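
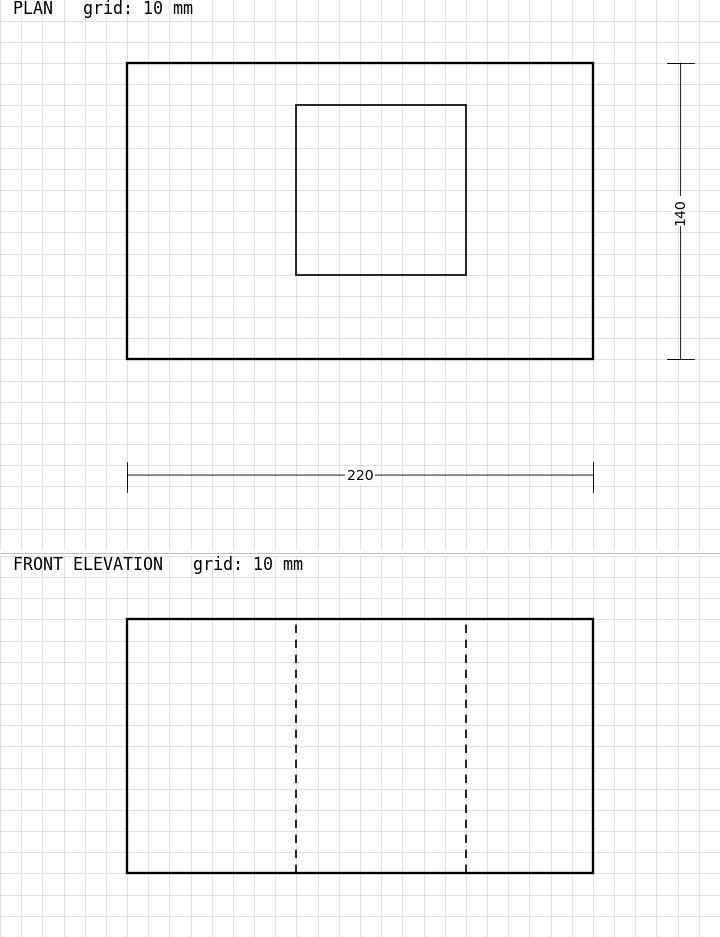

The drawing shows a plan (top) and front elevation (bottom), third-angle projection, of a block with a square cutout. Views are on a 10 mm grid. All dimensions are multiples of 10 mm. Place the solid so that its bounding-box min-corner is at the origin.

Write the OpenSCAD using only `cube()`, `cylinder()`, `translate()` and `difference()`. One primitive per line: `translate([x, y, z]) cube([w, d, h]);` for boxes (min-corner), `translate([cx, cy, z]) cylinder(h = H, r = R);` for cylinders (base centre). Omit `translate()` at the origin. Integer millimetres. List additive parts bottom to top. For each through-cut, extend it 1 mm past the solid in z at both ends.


difference() {
  cube([220, 140, 120]);
  translate([80, 40, -1]) cube([80, 80, 122]);
}


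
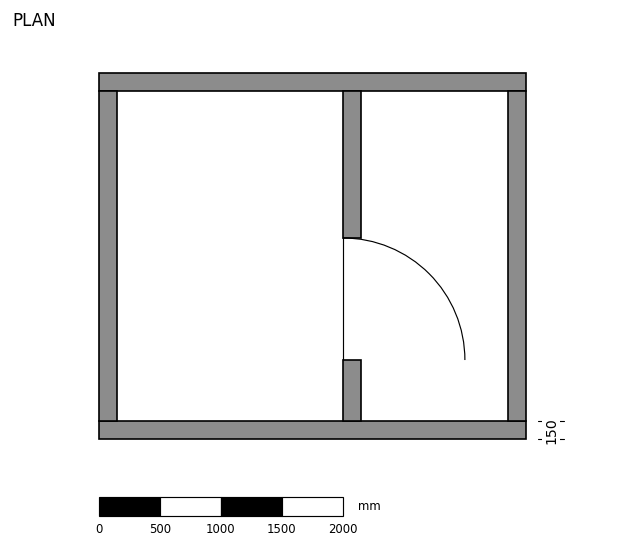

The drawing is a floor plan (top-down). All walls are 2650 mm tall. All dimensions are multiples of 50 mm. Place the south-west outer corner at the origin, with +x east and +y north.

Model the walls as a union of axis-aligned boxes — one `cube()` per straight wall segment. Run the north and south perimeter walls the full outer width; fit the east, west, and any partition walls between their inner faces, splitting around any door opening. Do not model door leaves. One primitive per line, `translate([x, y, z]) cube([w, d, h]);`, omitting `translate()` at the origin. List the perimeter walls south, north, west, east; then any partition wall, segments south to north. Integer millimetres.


cube([3500, 150, 2650]);
translate([0, 2850, 0]) cube([3500, 150, 2650]);
translate([0, 150, 0]) cube([150, 2700, 2650]);
translate([3350, 150, 0]) cube([150, 2700, 2650]);
translate([2000, 150, 0]) cube([150, 500, 2650]);
translate([2000, 1650, 0]) cube([150, 1200, 2650]);


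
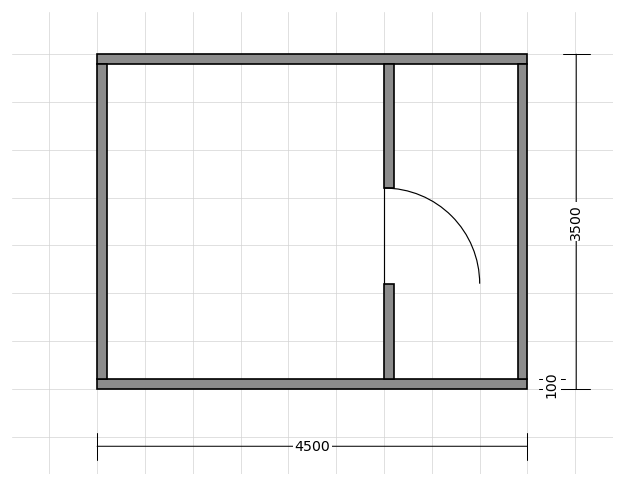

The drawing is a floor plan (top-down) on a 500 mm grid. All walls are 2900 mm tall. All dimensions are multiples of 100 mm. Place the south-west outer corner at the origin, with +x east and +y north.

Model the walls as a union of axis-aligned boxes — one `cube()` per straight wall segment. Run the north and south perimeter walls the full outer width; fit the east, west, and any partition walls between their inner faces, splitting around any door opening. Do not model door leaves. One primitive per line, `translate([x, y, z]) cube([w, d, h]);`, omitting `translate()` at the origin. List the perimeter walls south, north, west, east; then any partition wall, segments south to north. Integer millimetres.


cube([4500, 100, 2900]);
translate([0, 3400, 0]) cube([4500, 100, 2900]);
translate([0, 100, 0]) cube([100, 3300, 2900]);
translate([4400, 100, 0]) cube([100, 3300, 2900]);
translate([3000, 100, 0]) cube([100, 1000, 2900]);
translate([3000, 2100, 0]) cube([100, 1300, 2900]);


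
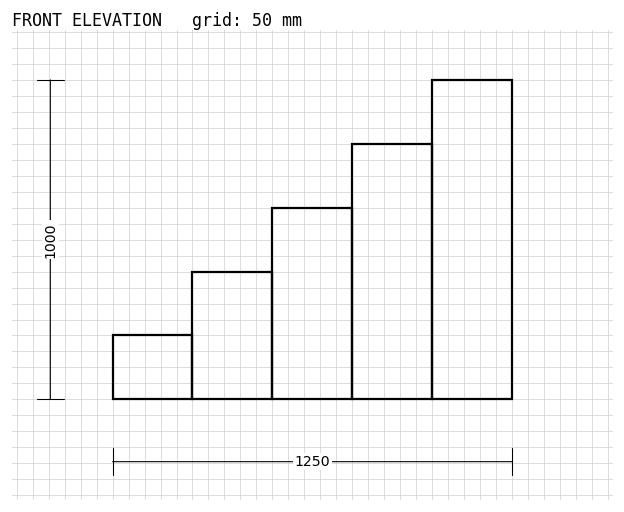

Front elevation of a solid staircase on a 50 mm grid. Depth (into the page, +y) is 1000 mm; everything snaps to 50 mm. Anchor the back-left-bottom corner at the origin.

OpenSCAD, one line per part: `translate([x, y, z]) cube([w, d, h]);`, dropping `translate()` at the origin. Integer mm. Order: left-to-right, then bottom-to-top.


cube([250, 1000, 200]);
translate([250, 0, 0]) cube([250, 1000, 400]);
translate([500, 0, 0]) cube([250, 1000, 600]);
translate([750, 0, 0]) cube([250, 1000, 800]);
translate([1000, 0, 0]) cube([250, 1000, 1000]);


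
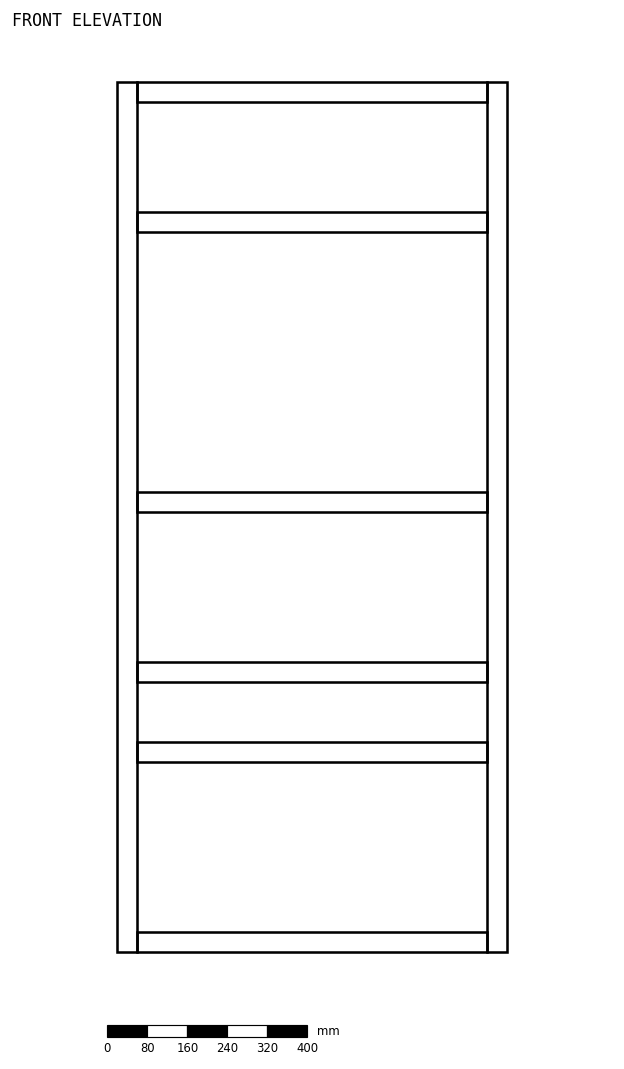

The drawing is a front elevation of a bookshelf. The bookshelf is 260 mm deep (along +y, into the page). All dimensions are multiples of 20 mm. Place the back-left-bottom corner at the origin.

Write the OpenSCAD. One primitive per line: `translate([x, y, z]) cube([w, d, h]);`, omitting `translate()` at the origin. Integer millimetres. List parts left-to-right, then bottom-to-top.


cube([40, 260, 1740]);
translate([40, 0, 0]) cube([700, 260, 40]);
translate([40, 0, 380]) cube([700, 260, 40]);
translate([40, 0, 540]) cube([700, 260, 40]);
translate([40, 0, 880]) cube([700, 260, 40]);
translate([40, 0, 1440]) cube([700, 260, 40]);
translate([40, 0, 1700]) cube([700, 260, 40]);
translate([740, 0, 0]) cube([40, 260, 1740]);


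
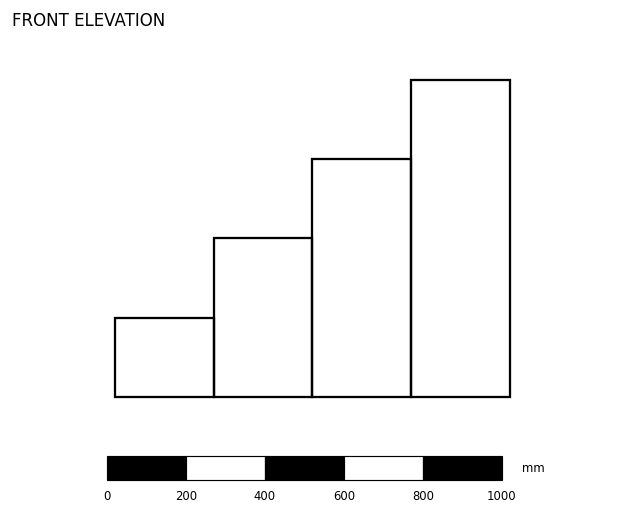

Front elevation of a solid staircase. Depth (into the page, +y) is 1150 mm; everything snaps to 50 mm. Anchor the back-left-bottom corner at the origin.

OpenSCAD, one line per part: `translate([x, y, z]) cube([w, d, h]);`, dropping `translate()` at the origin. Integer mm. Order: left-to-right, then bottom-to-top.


cube([250, 1150, 200]);
translate([250, 0, 0]) cube([250, 1150, 400]);
translate([500, 0, 0]) cube([250, 1150, 600]);
translate([750, 0, 0]) cube([250, 1150, 800]);


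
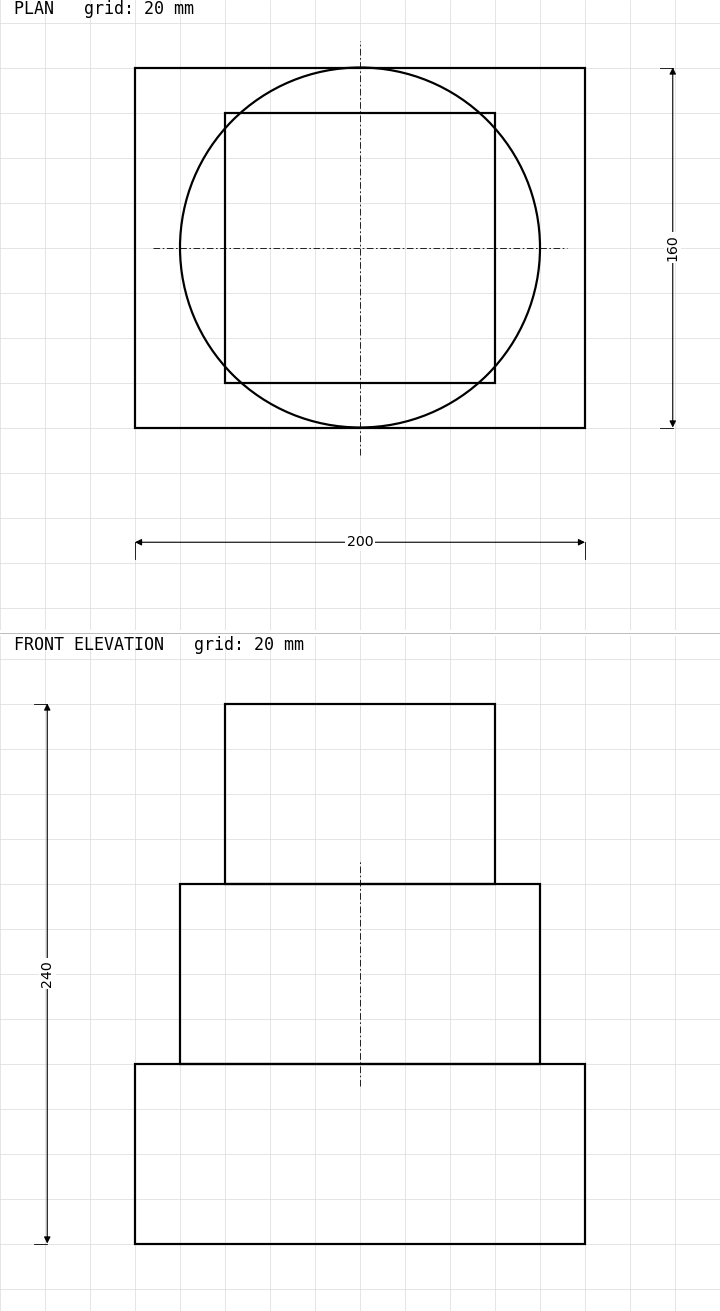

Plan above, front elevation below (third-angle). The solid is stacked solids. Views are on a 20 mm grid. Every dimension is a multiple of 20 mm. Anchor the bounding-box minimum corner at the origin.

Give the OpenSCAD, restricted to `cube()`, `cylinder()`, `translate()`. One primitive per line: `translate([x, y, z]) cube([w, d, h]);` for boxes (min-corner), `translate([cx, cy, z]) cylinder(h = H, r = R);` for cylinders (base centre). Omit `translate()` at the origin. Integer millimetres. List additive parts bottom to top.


cube([200, 160, 80]);
translate([100, 80, 80]) cylinder(h = 80, r = 80);
translate([40, 20, 160]) cube([120, 120, 80]);


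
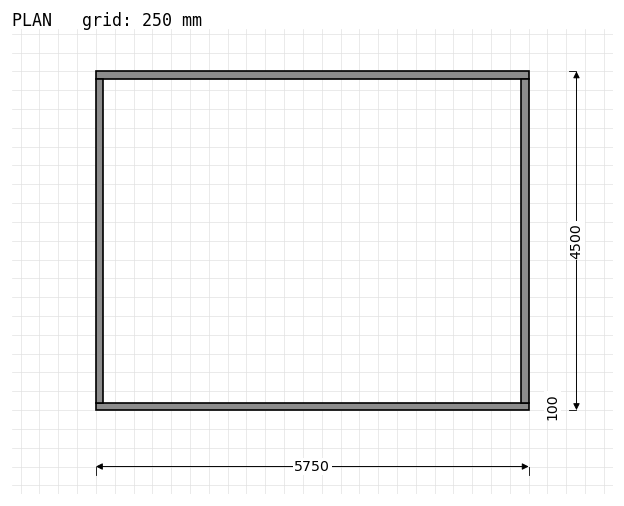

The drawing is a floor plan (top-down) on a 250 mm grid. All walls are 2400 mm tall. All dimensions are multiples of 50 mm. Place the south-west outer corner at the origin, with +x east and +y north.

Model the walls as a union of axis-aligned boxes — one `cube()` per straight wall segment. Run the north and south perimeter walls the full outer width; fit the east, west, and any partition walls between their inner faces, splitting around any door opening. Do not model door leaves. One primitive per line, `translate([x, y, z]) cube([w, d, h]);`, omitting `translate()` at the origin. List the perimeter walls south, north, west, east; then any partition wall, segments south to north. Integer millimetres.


cube([5750, 100, 2400]);
translate([0, 4400, 0]) cube([5750, 100, 2400]);
translate([0, 100, 0]) cube([100, 4300, 2400]);
translate([5650, 100, 0]) cube([100, 4300, 2400]);


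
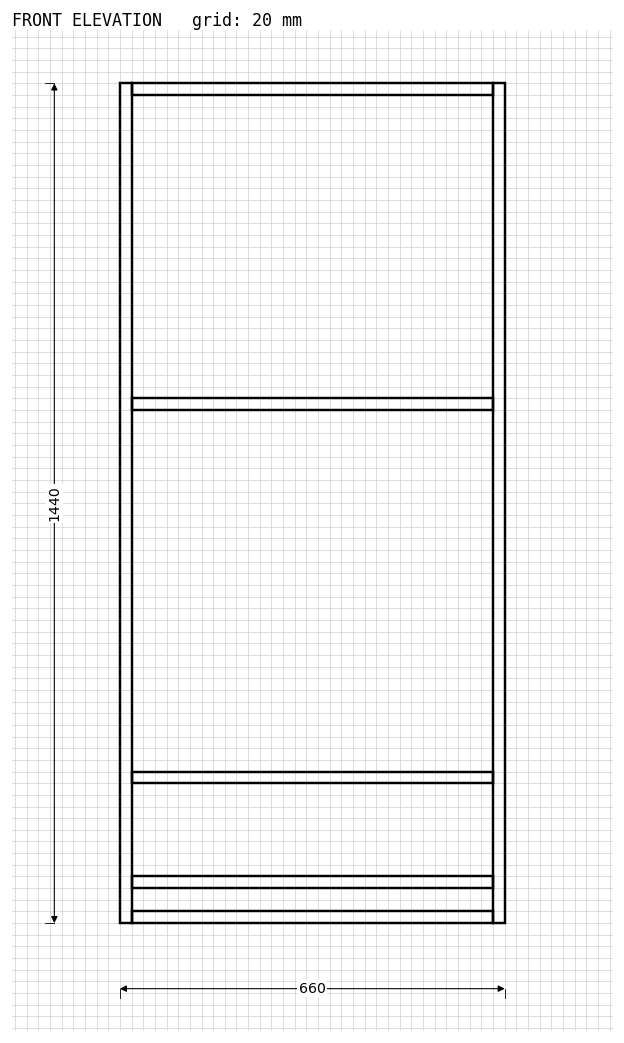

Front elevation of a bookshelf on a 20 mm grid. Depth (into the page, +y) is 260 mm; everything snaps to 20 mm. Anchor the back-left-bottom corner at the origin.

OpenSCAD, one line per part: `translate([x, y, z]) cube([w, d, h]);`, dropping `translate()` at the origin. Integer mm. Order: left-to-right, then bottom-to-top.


cube([20, 260, 1440]);
translate([20, 0, 0]) cube([620, 260, 20]);
translate([20, 0, 60]) cube([620, 260, 20]);
translate([20, 0, 240]) cube([620, 260, 20]);
translate([20, 0, 880]) cube([620, 260, 20]);
translate([20, 0, 1420]) cube([620, 260, 20]);
translate([640, 0, 0]) cube([20, 260, 1440]);


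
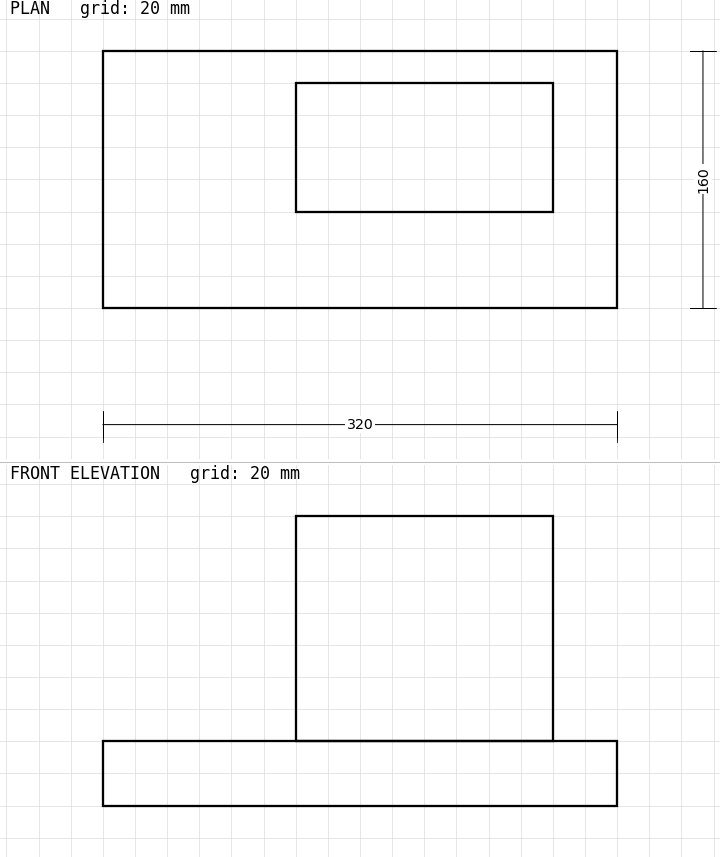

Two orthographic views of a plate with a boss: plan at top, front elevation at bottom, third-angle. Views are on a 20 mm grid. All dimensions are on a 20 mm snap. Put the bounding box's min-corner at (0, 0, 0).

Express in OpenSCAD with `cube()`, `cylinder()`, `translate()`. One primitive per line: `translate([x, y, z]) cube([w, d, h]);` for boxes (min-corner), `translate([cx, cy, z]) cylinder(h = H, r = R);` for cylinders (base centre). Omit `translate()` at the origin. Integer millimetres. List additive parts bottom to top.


cube([320, 160, 40]);
translate([120, 60, 40]) cube([160, 80, 140]);


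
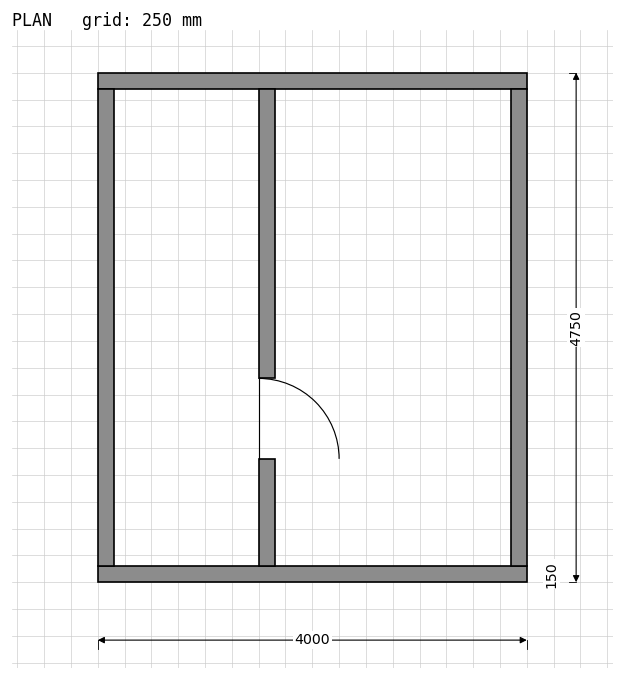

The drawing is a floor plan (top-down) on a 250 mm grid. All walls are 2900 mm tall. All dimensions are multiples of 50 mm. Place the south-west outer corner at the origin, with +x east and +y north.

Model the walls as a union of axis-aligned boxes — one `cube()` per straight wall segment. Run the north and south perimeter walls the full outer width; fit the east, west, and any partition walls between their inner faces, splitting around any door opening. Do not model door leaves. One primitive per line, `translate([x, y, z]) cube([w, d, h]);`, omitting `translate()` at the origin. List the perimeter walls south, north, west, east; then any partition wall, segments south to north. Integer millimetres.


cube([4000, 150, 2900]);
translate([0, 4600, 0]) cube([4000, 150, 2900]);
translate([0, 150, 0]) cube([150, 4450, 2900]);
translate([3850, 150, 0]) cube([150, 4450, 2900]);
translate([1500, 150, 0]) cube([150, 1000, 2900]);
translate([1500, 1900, 0]) cube([150, 2700, 2900]);


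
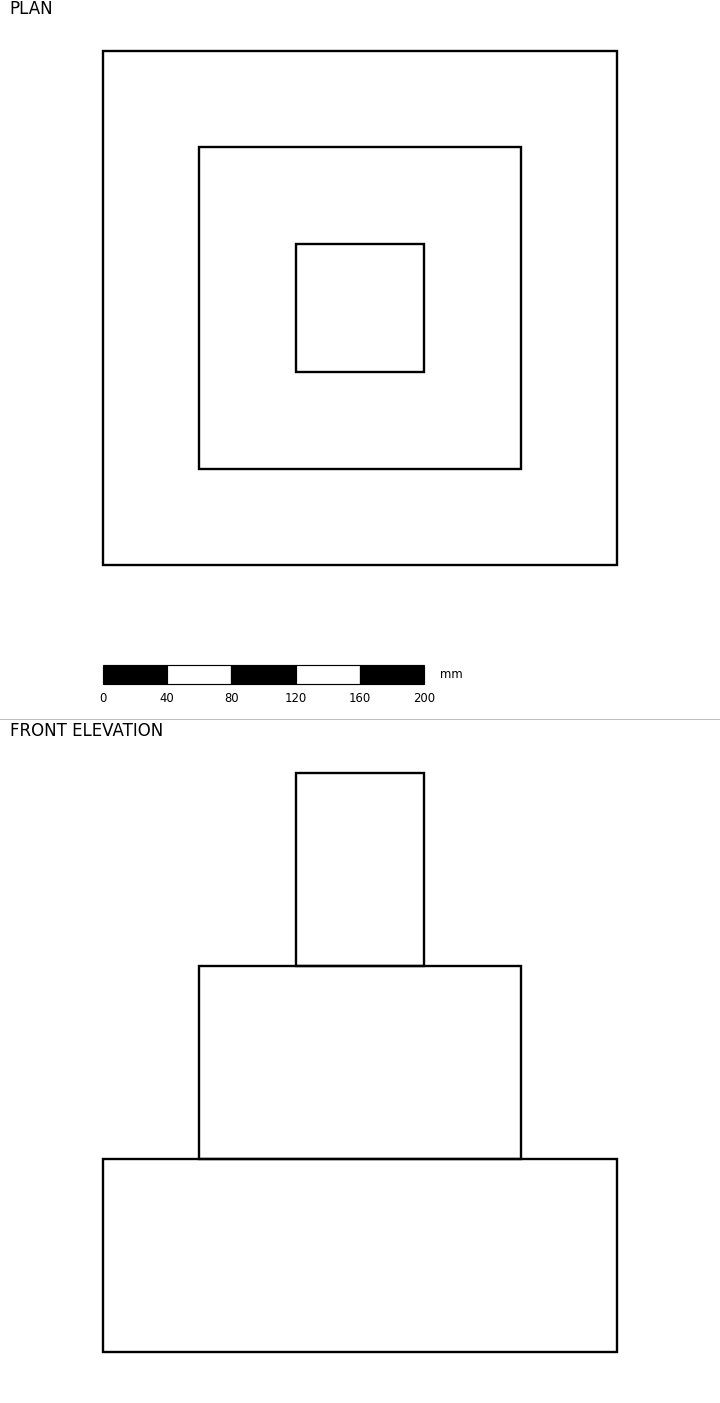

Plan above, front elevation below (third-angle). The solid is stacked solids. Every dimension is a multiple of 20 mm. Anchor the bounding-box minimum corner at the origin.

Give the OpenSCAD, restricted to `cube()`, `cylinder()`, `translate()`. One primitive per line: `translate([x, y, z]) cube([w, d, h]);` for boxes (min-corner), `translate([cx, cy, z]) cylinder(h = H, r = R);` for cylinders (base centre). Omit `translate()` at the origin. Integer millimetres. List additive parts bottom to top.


cube([320, 320, 120]);
translate([60, 60, 120]) cube([200, 200, 120]);
translate([120, 120, 240]) cube([80, 80, 120]);


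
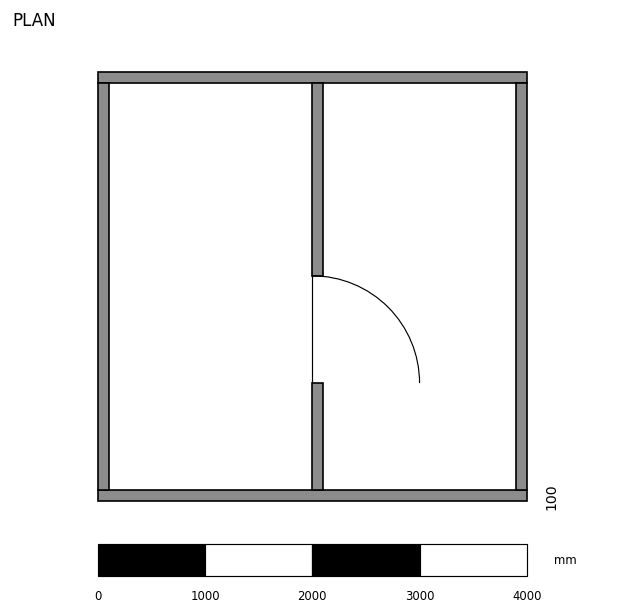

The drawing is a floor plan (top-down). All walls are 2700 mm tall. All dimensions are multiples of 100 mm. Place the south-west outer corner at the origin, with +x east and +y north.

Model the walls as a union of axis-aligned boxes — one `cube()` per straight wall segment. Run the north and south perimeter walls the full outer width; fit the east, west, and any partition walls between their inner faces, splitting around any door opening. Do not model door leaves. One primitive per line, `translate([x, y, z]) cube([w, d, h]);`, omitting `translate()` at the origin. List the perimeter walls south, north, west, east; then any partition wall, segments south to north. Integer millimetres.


cube([4000, 100, 2700]);
translate([0, 3900, 0]) cube([4000, 100, 2700]);
translate([0, 100, 0]) cube([100, 3800, 2700]);
translate([3900, 100, 0]) cube([100, 3800, 2700]);
translate([2000, 100, 0]) cube([100, 1000, 2700]);
translate([2000, 2100, 0]) cube([100, 1800, 2700]);


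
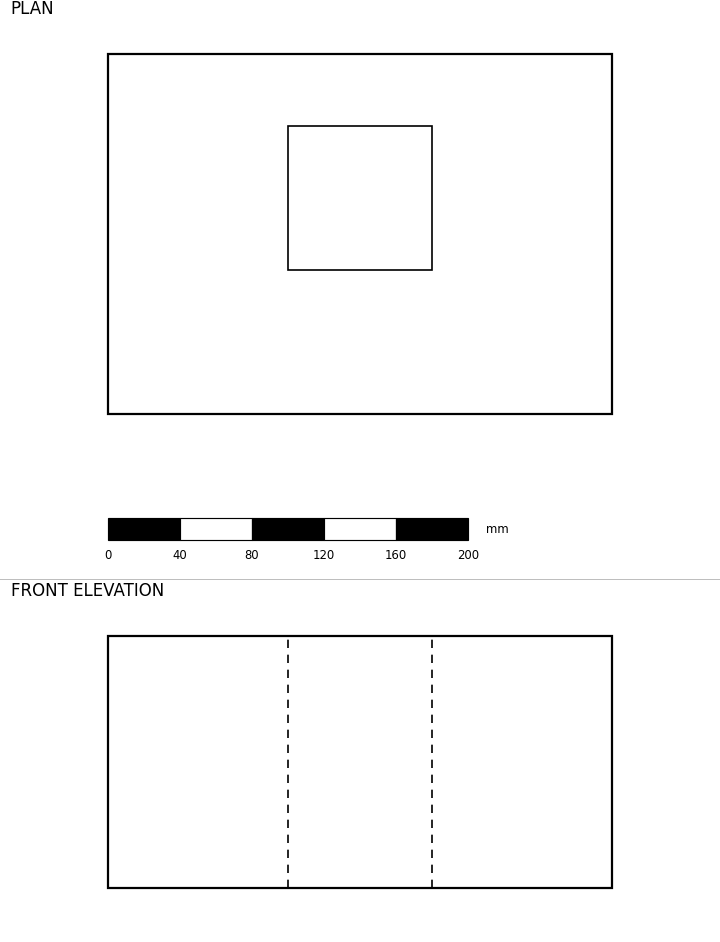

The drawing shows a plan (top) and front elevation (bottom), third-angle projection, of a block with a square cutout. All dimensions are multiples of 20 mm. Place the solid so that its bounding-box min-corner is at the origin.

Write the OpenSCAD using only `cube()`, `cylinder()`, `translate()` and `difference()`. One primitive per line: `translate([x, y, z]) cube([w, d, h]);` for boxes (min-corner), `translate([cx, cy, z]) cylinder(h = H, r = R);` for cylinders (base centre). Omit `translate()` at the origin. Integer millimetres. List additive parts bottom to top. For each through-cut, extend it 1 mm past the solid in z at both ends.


difference() {
  cube([280, 200, 140]);
  translate([100, 80, -1]) cube([80, 80, 142]);
}


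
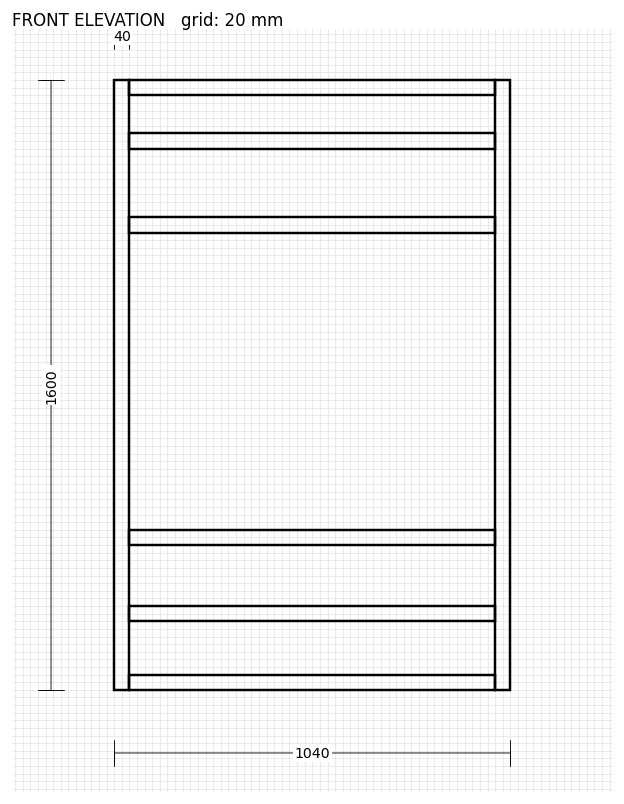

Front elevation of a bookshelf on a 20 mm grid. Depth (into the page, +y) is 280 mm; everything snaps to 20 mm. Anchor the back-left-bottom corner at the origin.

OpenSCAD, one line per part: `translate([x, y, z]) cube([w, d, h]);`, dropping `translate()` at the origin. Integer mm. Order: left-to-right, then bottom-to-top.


cube([40, 280, 1600]);
translate([40, 0, 0]) cube([960, 280, 40]);
translate([40, 0, 180]) cube([960, 280, 40]);
translate([40, 0, 380]) cube([960, 280, 40]);
translate([40, 0, 1200]) cube([960, 280, 40]);
translate([40, 0, 1420]) cube([960, 280, 40]);
translate([40, 0, 1560]) cube([960, 280, 40]);
translate([1000, 0, 0]) cube([40, 280, 1600]);


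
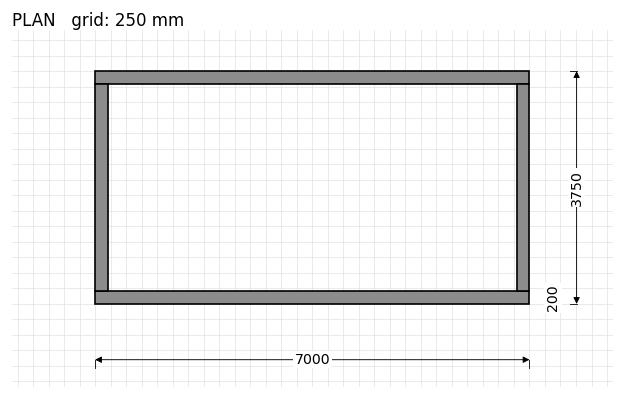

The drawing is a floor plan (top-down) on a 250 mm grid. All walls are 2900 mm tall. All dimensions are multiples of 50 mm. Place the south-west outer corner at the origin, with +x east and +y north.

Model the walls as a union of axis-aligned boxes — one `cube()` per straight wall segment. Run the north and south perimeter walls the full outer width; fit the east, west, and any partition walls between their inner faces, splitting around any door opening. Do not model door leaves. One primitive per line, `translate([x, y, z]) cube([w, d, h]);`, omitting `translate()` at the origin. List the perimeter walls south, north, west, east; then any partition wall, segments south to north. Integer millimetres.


cube([7000, 200, 2900]);
translate([0, 3550, 0]) cube([7000, 200, 2900]);
translate([0, 200, 0]) cube([200, 3350, 2900]);
translate([6800, 200, 0]) cube([200, 3350, 2900]);


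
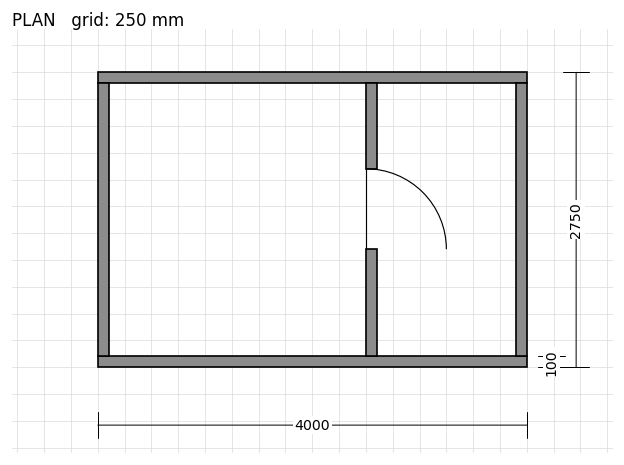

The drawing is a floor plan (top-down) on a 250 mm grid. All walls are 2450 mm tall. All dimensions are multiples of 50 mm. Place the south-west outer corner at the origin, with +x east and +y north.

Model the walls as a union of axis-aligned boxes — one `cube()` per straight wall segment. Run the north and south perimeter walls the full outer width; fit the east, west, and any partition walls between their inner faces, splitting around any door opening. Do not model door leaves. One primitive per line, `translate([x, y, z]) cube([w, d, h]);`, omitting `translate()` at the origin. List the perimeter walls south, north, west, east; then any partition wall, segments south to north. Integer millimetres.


cube([4000, 100, 2450]);
translate([0, 2650, 0]) cube([4000, 100, 2450]);
translate([0, 100, 0]) cube([100, 2550, 2450]);
translate([3900, 100, 0]) cube([100, 2550, 2450]);
translate([2500, 100, 0]) cube([100, 1000, 2450]);
translate([2500, 1850, 0]) cube([100, 800, 2450]);


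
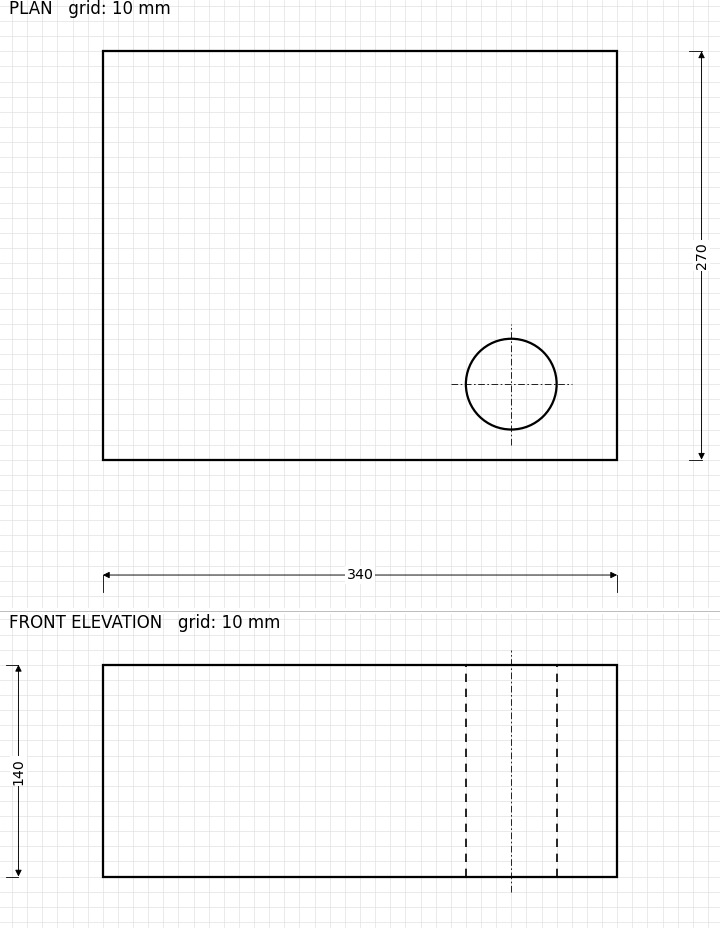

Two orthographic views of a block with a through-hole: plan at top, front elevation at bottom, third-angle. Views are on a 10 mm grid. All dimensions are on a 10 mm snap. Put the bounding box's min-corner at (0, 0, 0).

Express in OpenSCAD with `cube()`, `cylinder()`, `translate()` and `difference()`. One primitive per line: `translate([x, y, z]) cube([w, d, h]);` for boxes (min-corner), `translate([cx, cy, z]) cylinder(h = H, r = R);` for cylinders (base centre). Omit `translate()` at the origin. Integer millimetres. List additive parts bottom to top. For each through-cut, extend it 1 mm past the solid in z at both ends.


difference() {
  cube([340, 270, 140]);
  translate([270, 50, -1]) cylinder(h = 142, r = 30);
}


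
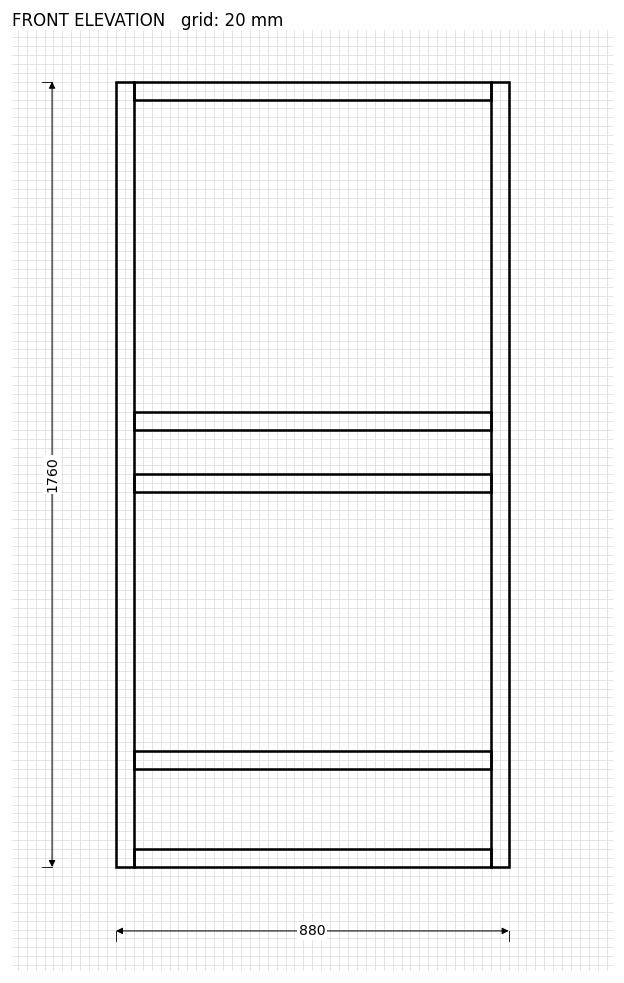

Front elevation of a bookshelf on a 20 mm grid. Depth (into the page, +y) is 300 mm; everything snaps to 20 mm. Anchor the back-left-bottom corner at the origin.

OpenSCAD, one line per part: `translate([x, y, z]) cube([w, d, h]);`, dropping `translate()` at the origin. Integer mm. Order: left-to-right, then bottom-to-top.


cube([40, 300, 1760]);
translate([40, 0, 0]) cube([800, 300, 40]);
translate([40, 0, 220]) cube([800, 300, 40]);
translate([40, 0, 840]) cube([800, 300, 40]);
translate([40, 0, 980]) cube([800, 300, 40]);
translate([40, 0, 1720]) cube([800, 300, 40]);
translate([840, 0, 0]) cube([40, 300, 1760]);


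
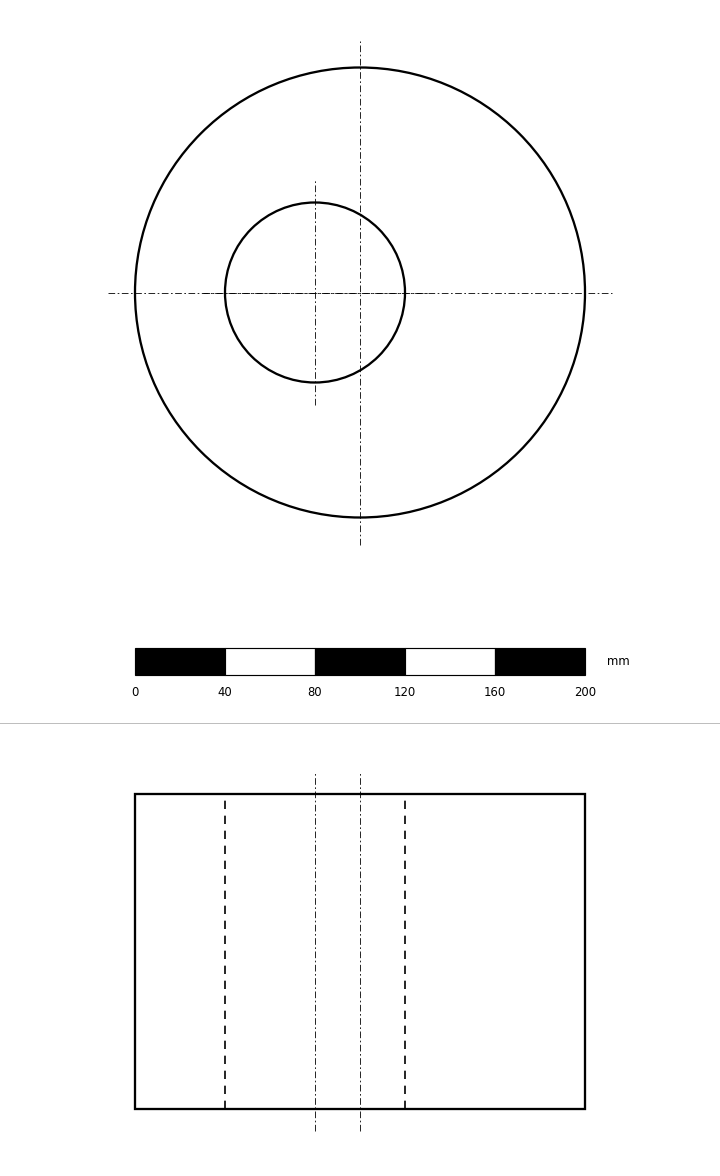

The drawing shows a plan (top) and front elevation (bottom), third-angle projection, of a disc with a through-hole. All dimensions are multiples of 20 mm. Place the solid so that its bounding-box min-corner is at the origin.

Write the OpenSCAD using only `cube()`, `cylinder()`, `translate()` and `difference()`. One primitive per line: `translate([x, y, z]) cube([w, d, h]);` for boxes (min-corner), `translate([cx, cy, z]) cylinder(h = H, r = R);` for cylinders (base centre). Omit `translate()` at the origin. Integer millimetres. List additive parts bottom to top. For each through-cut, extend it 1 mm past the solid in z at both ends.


difference() {
  translate([100, 100, 0]) cylinder(h = 140, r = 100);
  translate([80, 100, -1]) cylinder(h = 142, r = 40);
}


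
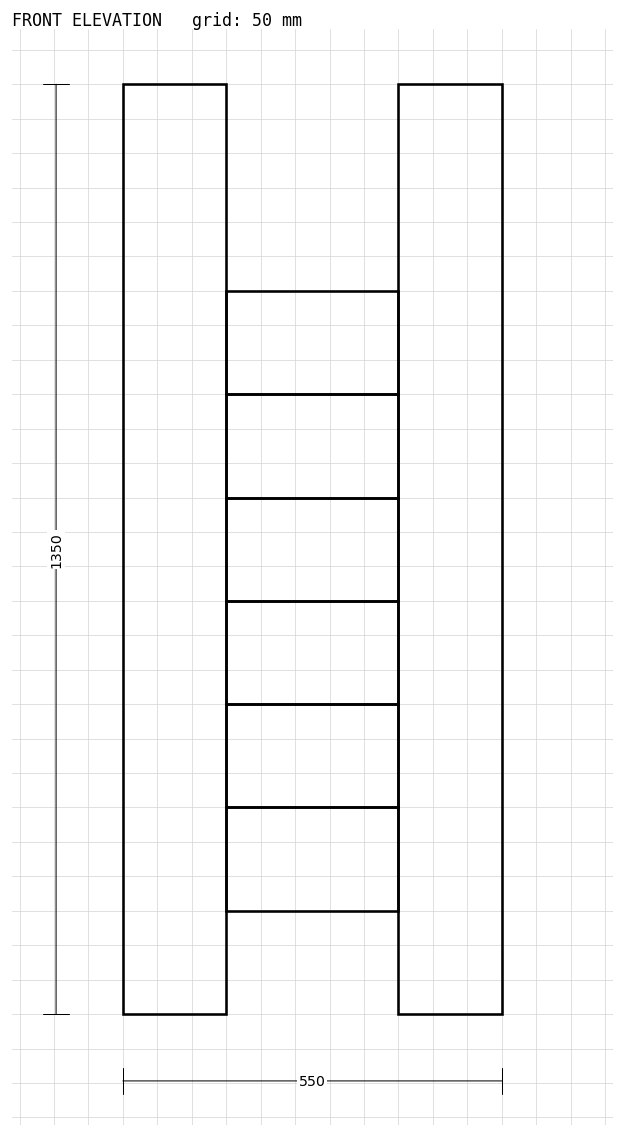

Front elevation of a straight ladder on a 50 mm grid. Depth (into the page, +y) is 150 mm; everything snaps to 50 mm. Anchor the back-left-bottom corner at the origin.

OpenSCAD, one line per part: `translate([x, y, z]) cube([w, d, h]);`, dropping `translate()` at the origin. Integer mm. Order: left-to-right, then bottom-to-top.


cube([150, 150, 1350]);
translate([150, 0, 150]) cube([250, 150, 150]);
translate([150, 0, 300]) cube([250, 150, 150]);
translate([150, 0, 450]) cube([250, 150, 150]);
translate([150, 0, 600]) cube([250, 150, 150]);
translate([150, 0, 750]) cube([250, 150, 150]);
translate([150, 0, 900]) cube([250, 150, 150]);
translate([400, 0, 0]) cube([150, 150, 1350]);


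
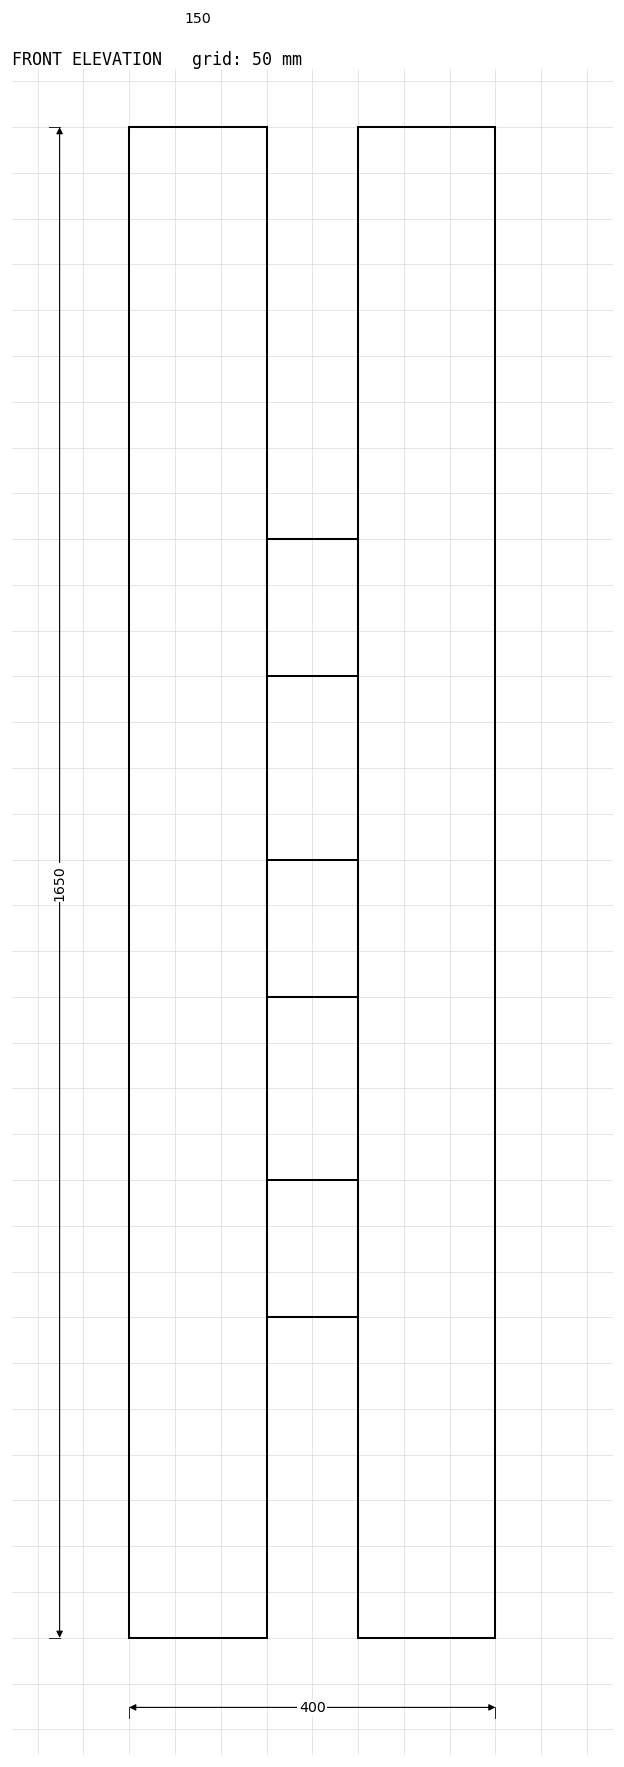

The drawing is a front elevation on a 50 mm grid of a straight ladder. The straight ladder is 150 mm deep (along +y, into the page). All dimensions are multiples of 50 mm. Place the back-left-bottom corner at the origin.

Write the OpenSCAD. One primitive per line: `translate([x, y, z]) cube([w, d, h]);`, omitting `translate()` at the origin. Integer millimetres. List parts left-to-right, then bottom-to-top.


cube([150, 150, 1650]);
translate([150, 0, 350]) cube([100, 150, 150]);
translate([150, 0, 700]) cube([100, 150, 150]);
translate([150, 0, 1050]) cube([100, 150, 150]);
translate([250, 0, 0]) cube([150, 150, 1650]);


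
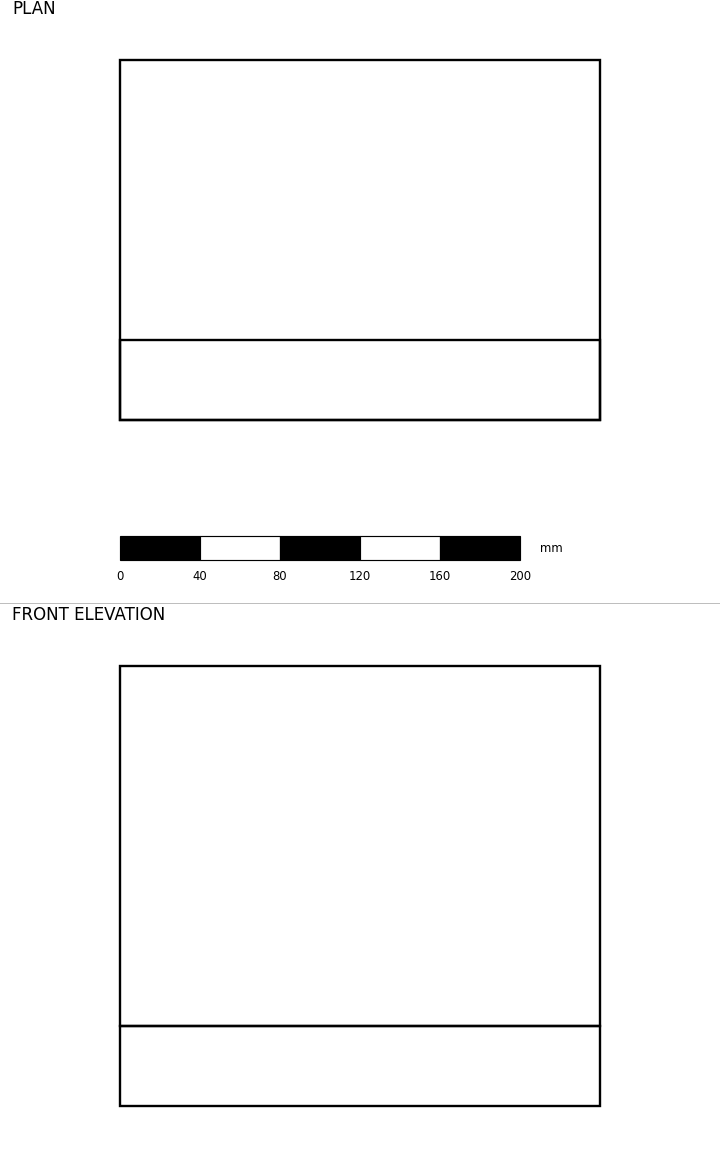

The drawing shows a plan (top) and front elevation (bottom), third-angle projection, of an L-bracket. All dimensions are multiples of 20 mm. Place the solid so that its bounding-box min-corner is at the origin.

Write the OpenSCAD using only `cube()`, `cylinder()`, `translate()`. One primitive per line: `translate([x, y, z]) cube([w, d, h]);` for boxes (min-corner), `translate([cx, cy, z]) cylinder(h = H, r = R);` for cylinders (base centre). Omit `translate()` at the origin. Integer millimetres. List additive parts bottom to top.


cube([240, 180, 40]);
translate([0, 0, 40]) cube([240, 40, 180]);


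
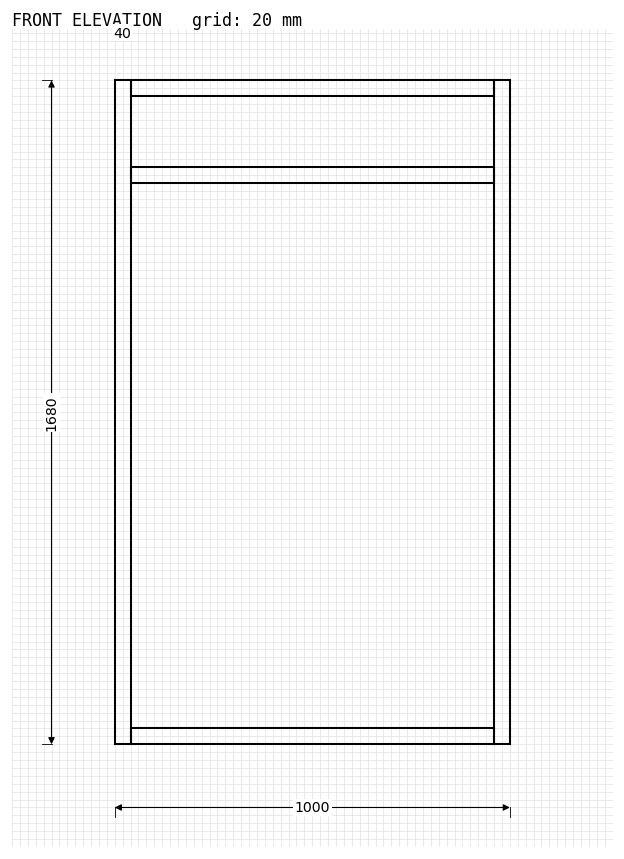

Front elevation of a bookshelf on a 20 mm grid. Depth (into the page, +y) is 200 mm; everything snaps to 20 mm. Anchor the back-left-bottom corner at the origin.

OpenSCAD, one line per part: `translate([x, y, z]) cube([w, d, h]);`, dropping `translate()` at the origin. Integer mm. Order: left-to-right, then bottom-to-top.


cube([40, 200, 1680]);
translate([40, 0, 0]) cube([920, 200, 40]);
translate([40, 0, 1420]) cube([920, 200, 40]);
translate([40, 0, 1640]) cube([920, 200, 40]);
translate([960, 0, 0]) cube([40, 200, 1680]);


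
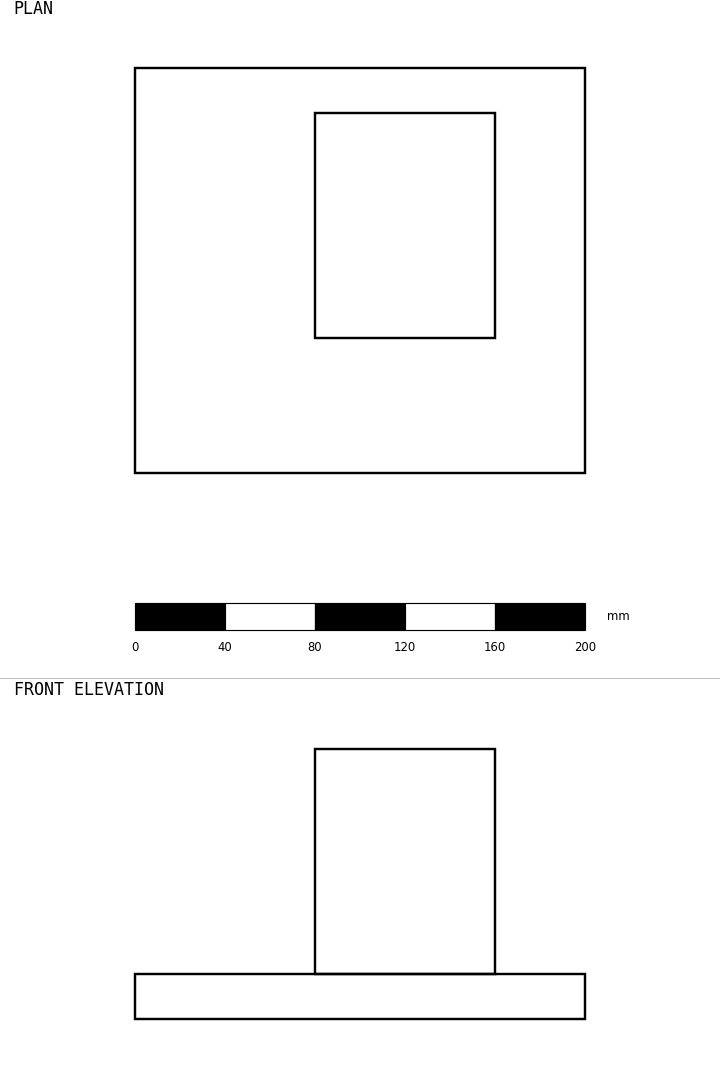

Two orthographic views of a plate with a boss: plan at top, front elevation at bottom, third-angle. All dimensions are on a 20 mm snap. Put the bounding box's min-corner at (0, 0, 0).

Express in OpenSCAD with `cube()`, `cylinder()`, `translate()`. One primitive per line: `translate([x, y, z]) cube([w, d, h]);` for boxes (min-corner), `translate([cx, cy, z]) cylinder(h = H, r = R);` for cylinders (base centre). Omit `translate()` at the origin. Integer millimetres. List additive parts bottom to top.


cube([200, 180, 20]);
translate([80, 60, 20]) cube([80, 100, 100]);


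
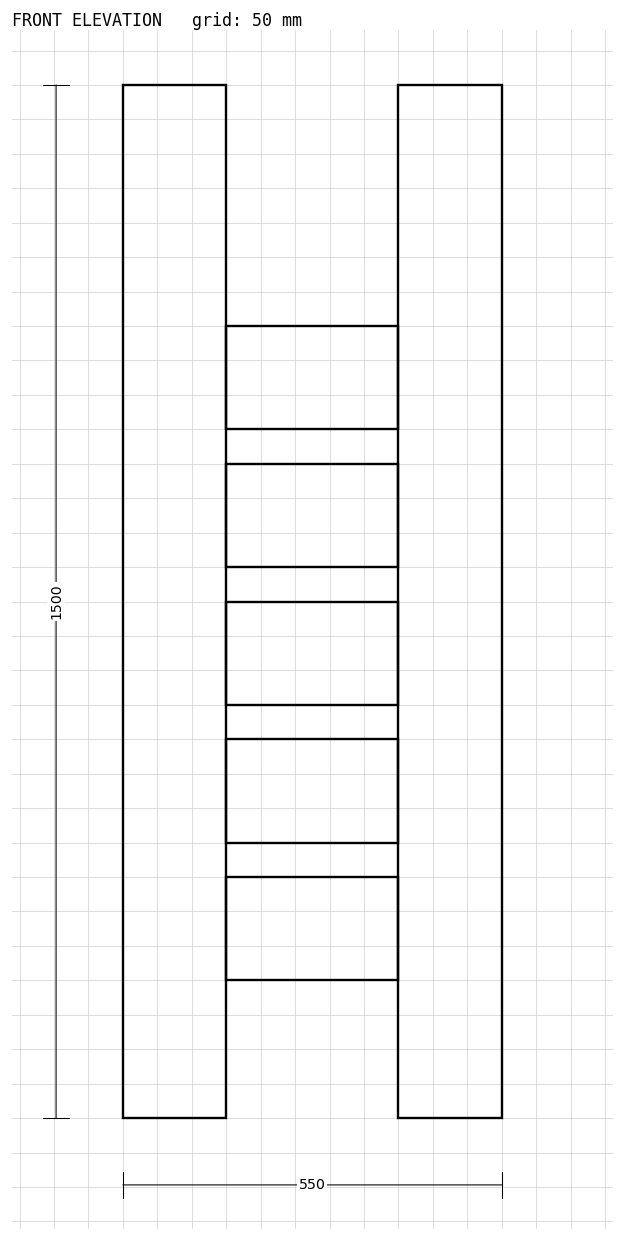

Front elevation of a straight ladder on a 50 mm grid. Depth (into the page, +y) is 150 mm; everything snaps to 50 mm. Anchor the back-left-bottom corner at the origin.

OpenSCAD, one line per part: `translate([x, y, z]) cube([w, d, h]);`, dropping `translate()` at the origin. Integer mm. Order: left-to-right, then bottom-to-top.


cube([150, 150, 1500]);
translate([150, 0, 200]) cube([250, 150, 150]);
translate([150, 0, 400]) cube([250, 150, 150]);
translate([150, 0, 600]) cube([250, 150, 150]);
translate([150, 0, 800]) cube([250, 150, 150]);
translate([150, 0, 1000]) cube([250, 150, 150]);
translate([400, 0, 0]) cube([150, 150, 1500]);


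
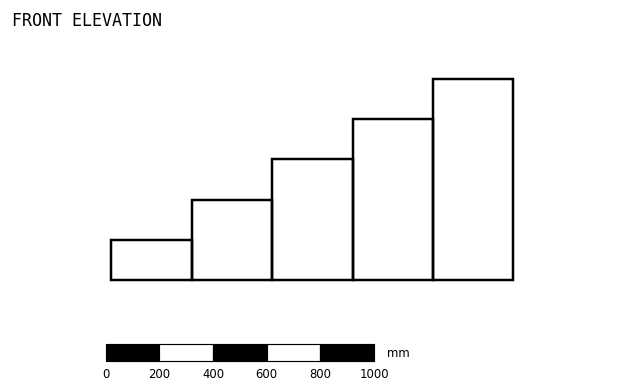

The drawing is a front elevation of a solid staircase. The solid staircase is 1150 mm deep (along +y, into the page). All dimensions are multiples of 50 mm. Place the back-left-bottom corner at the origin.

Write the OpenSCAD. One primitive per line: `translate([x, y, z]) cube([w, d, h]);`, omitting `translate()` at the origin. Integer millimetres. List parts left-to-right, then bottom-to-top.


cube([300, 1150, 150]);
translate([300, 0, 0]) cube([300, 1150, 300]);
translate([600, 0, 0]) cube([300, 1150, 450]);
translate([900, 0, 0]) cube([300, 1150, 600]);
translate([1200, 0, 0]) cube([300, 1150, 750]);


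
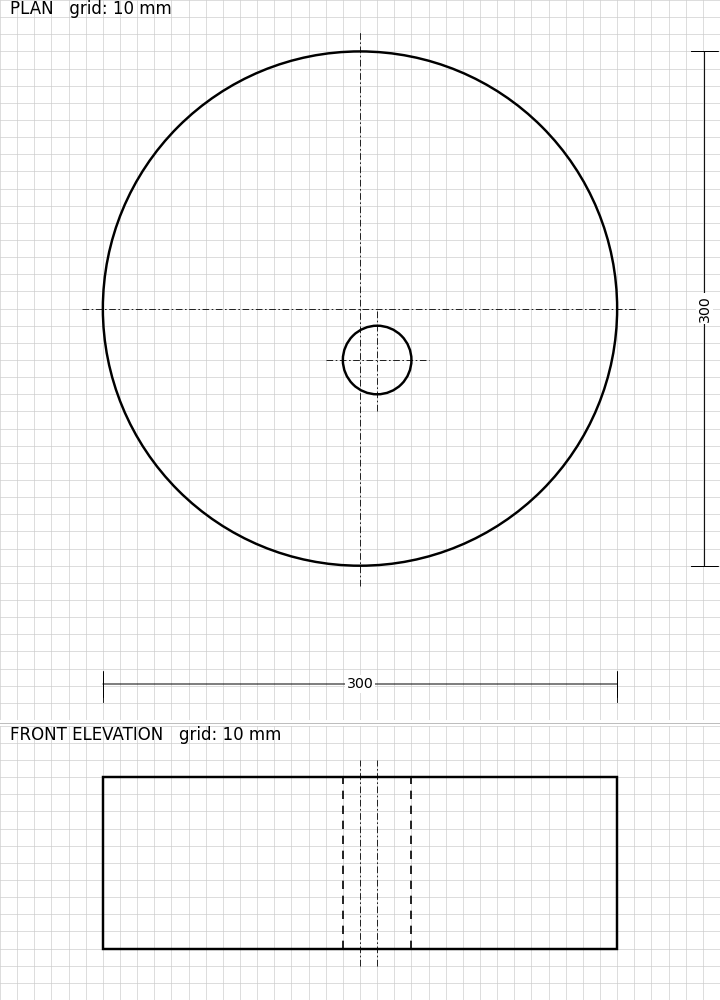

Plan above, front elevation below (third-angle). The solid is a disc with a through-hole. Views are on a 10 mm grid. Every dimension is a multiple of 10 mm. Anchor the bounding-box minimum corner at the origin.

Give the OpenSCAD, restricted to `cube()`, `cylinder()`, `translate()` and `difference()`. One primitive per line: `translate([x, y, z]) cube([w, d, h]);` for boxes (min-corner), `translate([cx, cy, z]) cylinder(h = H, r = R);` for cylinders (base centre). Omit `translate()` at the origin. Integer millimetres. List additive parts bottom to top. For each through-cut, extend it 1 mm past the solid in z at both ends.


difference() {
  translate([150, 150, 0]) cylinder(h = 100, r = 150);
  translate([160, 120, -1]) cylinder(h = 102, r = 20);
}


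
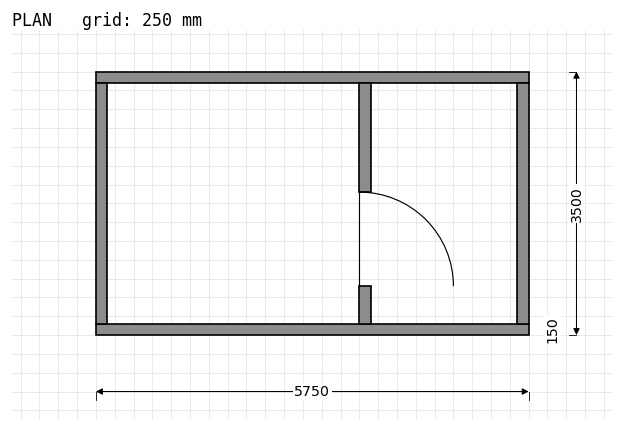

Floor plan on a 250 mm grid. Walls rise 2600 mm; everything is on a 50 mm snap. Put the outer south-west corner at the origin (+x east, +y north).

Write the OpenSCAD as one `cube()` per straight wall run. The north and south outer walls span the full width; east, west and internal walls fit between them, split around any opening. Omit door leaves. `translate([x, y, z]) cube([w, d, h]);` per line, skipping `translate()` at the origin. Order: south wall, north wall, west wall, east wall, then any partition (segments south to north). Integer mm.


cube([5750, 150, 2600]);
translate([0, 3350, 0]) cube([5750, 150, 2600]);
translate([0, 150, 0]) cube([150, 3200, 2600]);
translate([5600, 150, 0]) cube([150, 3200, 2600]);
translate([3500, 150, 0]) cube([150, 500, 2600]);
translate([3500, 1900, 0]) cube([150, 1450, 2600]);


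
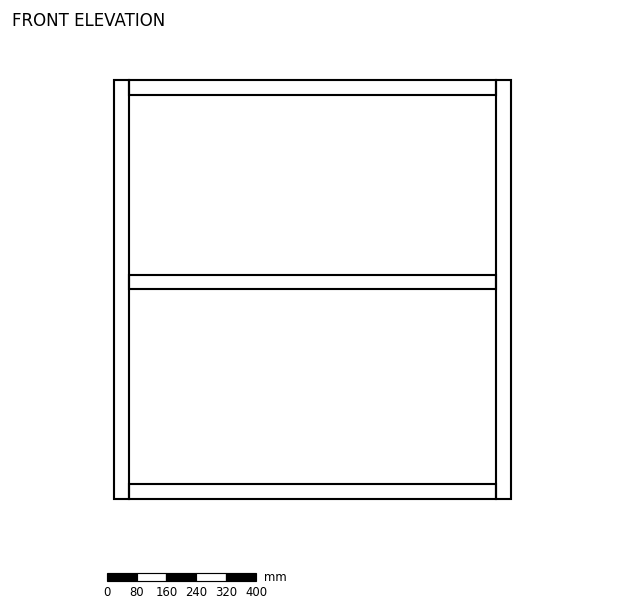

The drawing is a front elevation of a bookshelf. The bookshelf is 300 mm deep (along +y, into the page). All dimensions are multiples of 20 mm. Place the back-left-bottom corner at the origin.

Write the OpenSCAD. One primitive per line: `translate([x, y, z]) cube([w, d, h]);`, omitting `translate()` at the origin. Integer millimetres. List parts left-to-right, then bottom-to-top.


cube([40, 300, 1120]);
translate([40, 0, 0]) cube([980, 300, 40]);
translate([40, 0, 560]) cube([980, 300, 40]);
translate([40, 0, 1080]) cube([980, 300, 40]);
translate([1020, 0, 0]) cube([40, 300, 1120]);


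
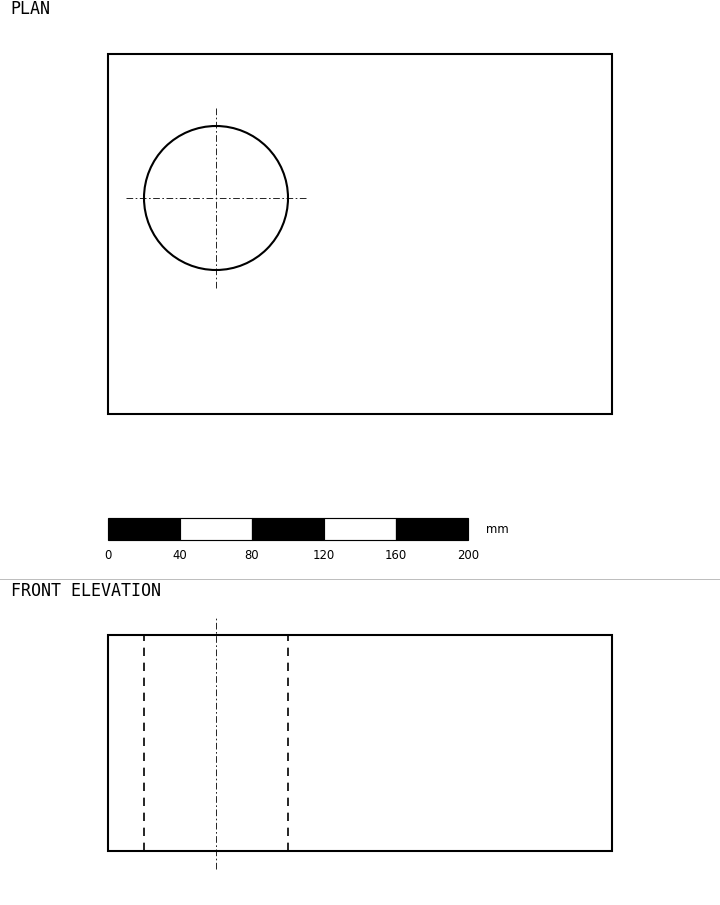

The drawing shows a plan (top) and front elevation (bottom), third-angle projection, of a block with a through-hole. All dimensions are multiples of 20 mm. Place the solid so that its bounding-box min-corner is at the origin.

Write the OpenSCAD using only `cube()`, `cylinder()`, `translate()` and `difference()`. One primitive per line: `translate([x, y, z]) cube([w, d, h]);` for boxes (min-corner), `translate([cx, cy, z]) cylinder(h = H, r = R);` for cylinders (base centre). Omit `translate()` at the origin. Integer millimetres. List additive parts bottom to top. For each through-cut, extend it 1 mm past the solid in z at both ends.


difference() {
  cube([280, 200, 120]);
  translate([60, 120, -1]) cylinder(h = 122, r = 40);
}


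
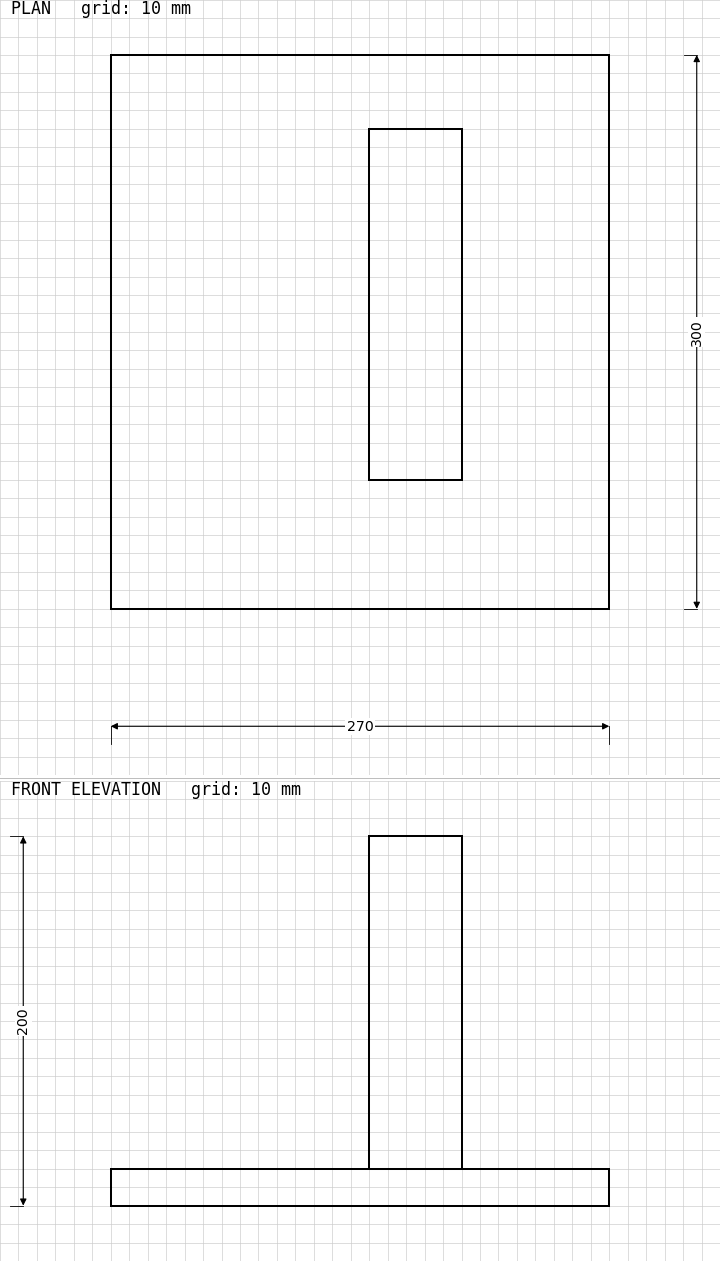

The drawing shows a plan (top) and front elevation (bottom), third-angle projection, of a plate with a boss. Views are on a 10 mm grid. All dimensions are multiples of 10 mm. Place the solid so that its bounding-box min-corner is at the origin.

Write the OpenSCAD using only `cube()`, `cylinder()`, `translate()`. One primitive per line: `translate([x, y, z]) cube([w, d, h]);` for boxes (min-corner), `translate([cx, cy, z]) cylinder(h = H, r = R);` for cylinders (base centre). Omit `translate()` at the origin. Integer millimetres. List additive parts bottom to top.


cube([270, 300, 20]);
translate([140, 70, 20]) cube([50, 190, 180]);


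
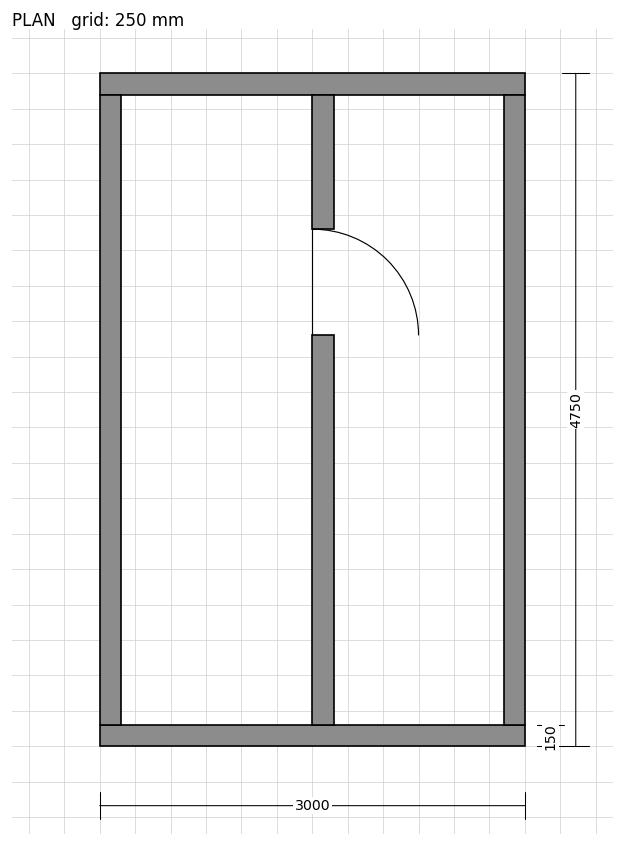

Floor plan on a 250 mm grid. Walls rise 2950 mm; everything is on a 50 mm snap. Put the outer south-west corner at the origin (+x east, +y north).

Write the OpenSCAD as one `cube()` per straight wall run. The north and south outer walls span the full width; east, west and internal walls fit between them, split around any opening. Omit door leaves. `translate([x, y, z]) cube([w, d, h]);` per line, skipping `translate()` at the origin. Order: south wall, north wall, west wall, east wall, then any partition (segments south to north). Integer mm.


cube([3000, 150, 2950]);
translate([0, 4600, 0]) cube([3000, 150, 2950]);
translate([0, 150, 0]) cube([150, 4450, 2950]);
translate([2850, 150, 0]) cube([150, 4450, 2950]);
translate([1500, 150, 0]) cube([150, 2750, 2950]);
translate([1500, 3650, 0]) cube([150, 950, 2950]);


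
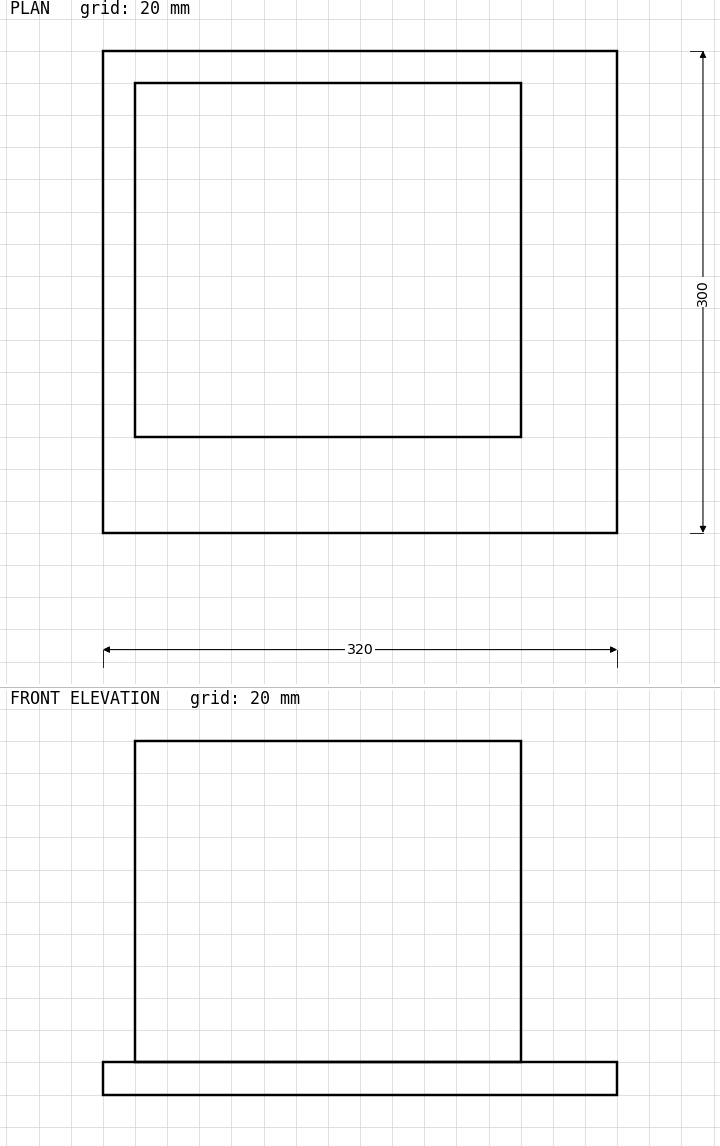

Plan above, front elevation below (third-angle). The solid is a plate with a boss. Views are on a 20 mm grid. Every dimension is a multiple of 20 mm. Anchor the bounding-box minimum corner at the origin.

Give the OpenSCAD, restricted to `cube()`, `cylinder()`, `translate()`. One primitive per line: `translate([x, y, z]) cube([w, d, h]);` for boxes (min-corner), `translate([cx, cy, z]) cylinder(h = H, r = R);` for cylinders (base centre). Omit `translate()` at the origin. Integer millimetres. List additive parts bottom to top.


cube([320, 300, 20]);
translate([20, 60, 20]) cube([240, 220, 200]);


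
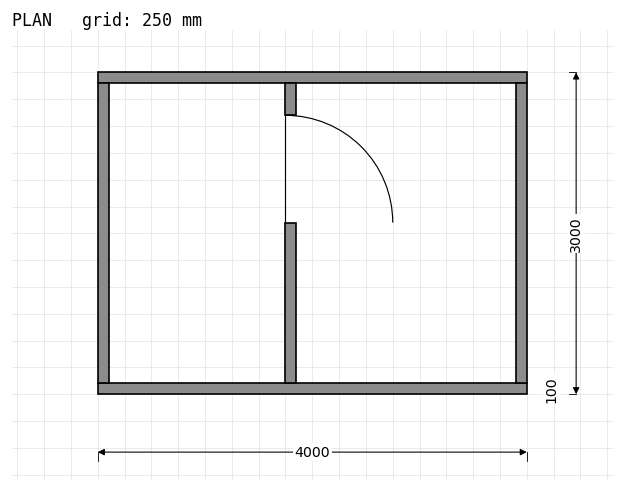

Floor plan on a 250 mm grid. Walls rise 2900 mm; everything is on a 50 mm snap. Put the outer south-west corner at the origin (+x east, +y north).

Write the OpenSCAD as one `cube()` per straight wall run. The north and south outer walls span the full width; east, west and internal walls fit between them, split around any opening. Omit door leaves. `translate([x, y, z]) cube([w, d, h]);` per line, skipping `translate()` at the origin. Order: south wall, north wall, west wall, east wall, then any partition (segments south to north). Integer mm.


cube([4000, 100, 2900]);
translate([0, 2900, 0]) cube([4000, 100, 2900]);
translate([0, 100, 0]) cube([100, 2800, 2900]);
translate([3900, 100, 0]) cube([100, 2800, 2900]);
translate([1750, 100, 0]) cube([100, 1500, 2900]);
translate([1750, 2600, 0]) cube([100, 300, 2900]);


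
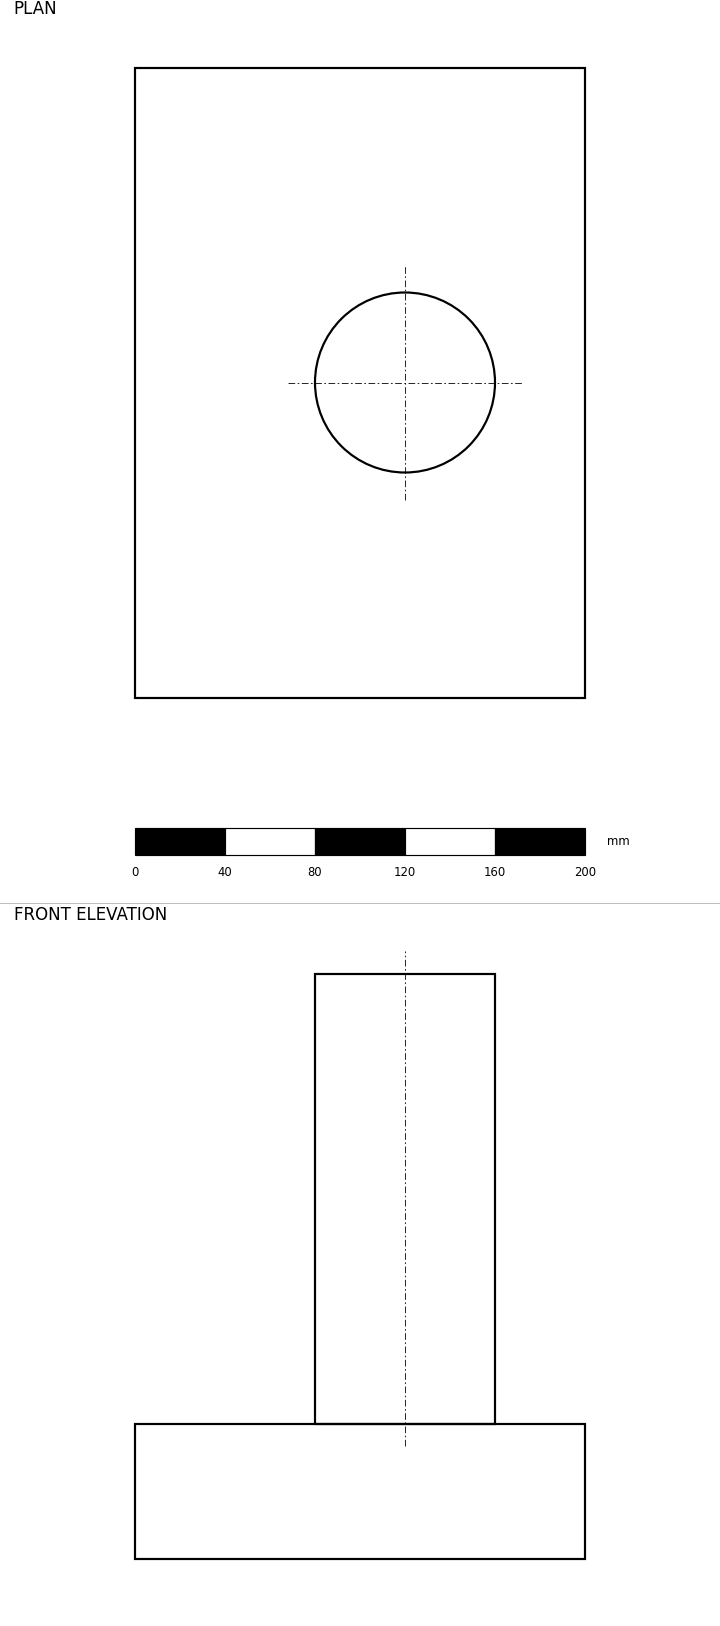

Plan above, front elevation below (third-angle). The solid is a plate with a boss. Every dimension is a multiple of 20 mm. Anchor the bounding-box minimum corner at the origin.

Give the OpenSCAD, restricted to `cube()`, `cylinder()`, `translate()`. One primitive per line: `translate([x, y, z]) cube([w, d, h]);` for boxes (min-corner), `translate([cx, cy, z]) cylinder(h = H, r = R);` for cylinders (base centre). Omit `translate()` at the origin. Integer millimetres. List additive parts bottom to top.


cube([200, 280, 60]);
translate([120, 140, 60]) cylinder(h = 200, r = 40);
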